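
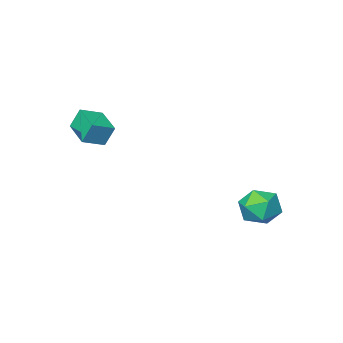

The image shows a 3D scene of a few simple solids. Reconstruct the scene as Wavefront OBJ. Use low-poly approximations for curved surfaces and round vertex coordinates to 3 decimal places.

v 2.629 -3.115 1.124
v 2.273 -2.836 2.138
v 2.861 -1.589 0.787
v 2.505 -1.31 1.8
v 3.695 -3.19 1.52
v 3.339 -2.911 2.533
v 3.927 -1.664 1.182
v 3.571 -1.385 2.196
v -2.627 3.922 -2.357
v -1.937 3.891 -1.565
v -2.103 2.389 -2.875
v -1.413 2.358 -2.083
v -2.443 2.298 -1.885
v -2.767 3.246 -1.564
v -1.273 3.034 -2.876
v -1.597 3.982 -2.555
v -1.099 3.342 -1.886
v -1.823 2.887 -1.273
v -2.217 3.393 -3.167
v -2.941 2.938 -2.554
f 2 4 1
f 5 2 1
f 1 4 3
f 3 5 1
f 2 8 4
f 6 2 5
f 6 8 2
f 4 8 3
f 7 5 3
f 3 8 7
f 7 6 5
f 8 6 7
f 9 20 14
f 9 14 10
f 9 10 16
f 9 16 19
f 9 19 20
f 10 14 18
f 14 20 13
f 20 19 11
f 19 16 15
f 16 10 17
f 12 18 13
f 12 13 11
f 12 11 15
f 12 15 17
f 12 17 18
f 13 18 14
f 11 13 20
f 15 11 19
f 17 15 16
f 18 17 10



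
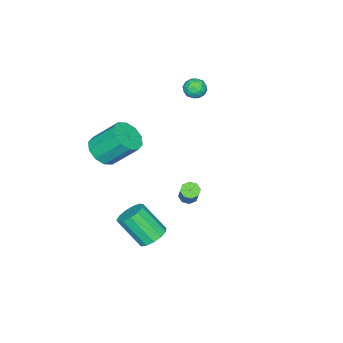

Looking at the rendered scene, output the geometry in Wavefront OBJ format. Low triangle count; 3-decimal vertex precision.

v 3.479 1.332 0.735
v 3.802 1.611 0.405
v 4.545 2.228 1.656
v 4.221 1.948 1.985
v 3.46 1.82 0.505
v 4.202 2.437 1.756
v 3.129 1.743 0.74
v 3.871 2.359 1.991
v 3.003 1.424 0.971
v 3.745 2.041 2.222
v 3.155 1.052 1.064
v 3.898 1.669 2.315
v 3.498 0.843 0.964
v 4.24 1.46 2.215
v 3.829 0.921 0.729
v 4.571 1.537 1.98
v 3.955 1.239 0.498
v 4.697 1.856 1.749
v 3.112 -1.221 -4.264
v 3.611 -1.778 -4.8
v 3.887 -3.116 -3.153
v 3.388 -2.559 -2.616
v 3.945 -1.444 -4.585
v 4.221 -2.782 -2.938
v 4.014 -1.04 -4.268
v 4.29 -2.378 -2.621
v 3.797 -0.693 -3.95
v 4.073 -2.031 -2.302
v 3.362 -0.514 -3.731
v 3.638 -1.852 -2.084
v 2.848 -0.559 -3.682
v 3.124 -1.897 -2.034
v 2.418 -0.814 -3.817
v 2.694 -2.153 -2.17
v 2.208 -1.199 -4.094
v 2.484 -2.537 -2.447
v 2.285 -1.59 -4.425
v 2.561 -2.929 -2.778
v 2.624 -1.865 -4.705
v 2.901 -3.203 -3.058
v 3.119 -1.934 -4.844
v 3.395 -3.273 -3.197
v -3.872 -2.66 3.834
v -3.404 -2.364 4.318
v -2.956 -2.976 3.142
v -2.488 -2.68 3.626
v -2.862 -3.289 3.801
v -3.428 -3.094 4.229
v -2.932 -2.246 3.231
v -3.498 -2.051 3.659
v -2.823 -2.108 3.946
v -2.78 -2.753 4.298
v -3.58 -2.587 3.162
v -3.537 -3.232 3.514
v -3.719 -2.484 4.137
v -2.641 -2.856 3.323
v -2.861 -3.214 3.426
v -2.586 -3.04 3.711
v -3.733 -2.913 4.084
v -3.458 -2.739 4.369
v -3.139 -3.283 4.065
v -2.902 -2.601 3.091
v -2.627 -2.427 3.376
v -3.774 -2.3 3.749
v -3.499 -2.126 4.034
v -3.221 -2.057 3.395
v -3.102 -2.16 4.203
v -2.563 -2.346 3.796
v -2.824 -2.09 3.564
v -3.157 -1.976 3.815
v -3.076 -2.539 4.41
v -2.538 -2.725 4.003
v -2.758 -3.083 4.106
v -3.091 -2.968 4.357
v -2.735 -2.388 4.191
v -3.822 -2.615 3.457
v -3.284 -2.801 3.05
v -3.269 -2.372 3.103
v -3.602 -2.257 3.354
v -3.797 -2.994 3.664
v -3.258 -3.18 3.257
v -3.203 -3.364 3.645
v -3.536 -3.25 3.896
v -3.625 -2.952 3.269
v 2.902 -4.682 1.394
v 3.67 -4.036 1.053
v 3.185 -2.652 2.584
v 2.418 -3.298 2.926
v 3.118 -3.879 0.737
v 2.633 -2.495 2.268
v 2.483 -4.029 0.672
v 1.999 -2.645 2.203
v 2.009 -4.429 0.883
v 1.525 -3.045 2.414
v 1.876 -4.925 1.289
v 1.391 -3.541 2.82
v 2.135 -5.328 1.736
v 1.65 -3.944 3.267
v 2.687 -5.485 2.052
v 2.202 -4.101 3.583
v 3.321 -5.335 2.117
v 2.837 -3.951 3.648
v 3.795 -4.935 1.906
v 3.311 -3.551 3.437
v 3.929 -4.439 1.5
v 3.444 -3.055 3.031
f 2 1 5
f 2 5 3
f 3 5 6
f 3 6 4
f 5 1 7
f 5 7 6
f 6 7 8
f 6 8 4
f 7 1 9
f 7 9 8
f 8 9 10
f 8 10 4
f 9 1 11
f 9 11 10
f 10 11 12
f 10 12 4
f 11 1 13
f 11 13 12
f 12 13 14
f 12 14 4
f 13 1 15
f 13 15 14
f 14 15 16
f 14 16 4
f 15 1 17
f 15 17 16
f 16 17 18
f 16 18 4
f 17 1 2
f 17 2 18
f 18 2 3
f 18 3 4
f 20 19 23
f 20 23 21
f 21 23 24
f 21 24 22
f 23 19 25
f 23 25 24
f 24 25 26
f 24 26 22
f 25 19 27
f 25 27 26
f 26 27 28
f 26 28 22
f 27 19 29
f 27 29 28
f 28 29 30
f 28 30 22
f 29 19 31
f 29 31 30
f 30 31 32
f 30 32 22
f 31 19 33
f 31 33 32
f 32 33 34
f 32 34 22
f 33 19 35
f 33 35 34
f 34 35 36
f 34 36 22
f 35 19 37
f 35 37 36
f 36 37 38
f 36 38 22
f 37 19 39
f 37 39 38
f 38 39 40
f 38 40 22
f 39 19 41
f 39 41 40
f 40 41 42
f 40 42 22
f 41 19 20
f 41 20 42
f 42 20 21
f 42 21 22
f 43 80 59
f 80 54 83
f 59 83 48
f 80 83 59
f 43 59 55
f 59 48 60
f 55 60 44
f 59 60 55
f 43 55 64
f 55 44 65
f 64 65 50
f 55 65 64
f 43 64 76
f 64 50 79
f 76 79 53
f 64 79 76
f 43 76 80
f 76 53 84
f 80 84 54
f 76 84 80
f 44 60 71
f 60 48 74
f 71 74 52
f 60 74 71
f 48 83 61
f 83 54 82
f 61 82 47
f 83 82 61
f 54 84 81
f 84 53 77
f 81 77 45
f 84 77 81
f 53 79 78
f 79 50 66
f 78 66 49
f 79 66 78
f 50 65 70
f 65 44 67
f 70 67 51
f 65 67 70
f 46 72 58
f 72 52 73
f 58 73 47
f 72 73 58
f 46 58 56
f 58 47 57
f 56 57 45
f 58 57 56
f 46 56 63
f 56 45 62
f 63 62 49
f 56 62 63
f 46 63 68
f 63 49 69
f 68 69 51
f 63 69 68
f 46 68 72
f 68 51 75
f 72 75 52
f 68 75 72
f 47 73 61
f 73 52 74
f 61 74 48
f 73 74 61
f 45 57 81
f 57 47 82
f 81 82 54
f 57 82 81
f 49 62 78
f 62 45 77
f 78 77 53
f 62 77 78
f 51 69 70
f 69 49 66
f 70 66 50
f 69 66 70
f 52 75 71
f 75 51 67
f 71 67 44
f 75 67 71
f 86 85 89
f 86 89 87
f 87 89 90
f 87 90 88
f 89 85 91
f 89 91 90
f 90 91 92
f 90 92 88
f 91 85 93
f 91 93 92
f 92 93 94
f 92 94 88
f 93 85 95
f 93 95 94
f 94 95 96
f 94 96 88
f 95 85 97
f 95 97 96
f 96 97 98
f 96 98 88
f 97 85 99
f 97 99 98
f 98 99 100
f 98 100 88
f 99 85 101
f 99 101 100
f 100 101 102
f 100 102 88
f 101 85 103
f 101 103 102
f 102 103 104
f 102 104 88
f 103 85 105
f 103 105 104
f 104 105 106
f 104 106 88
f 105 85 86
f 105 86 106
f 106 86 87
f 106 87 88



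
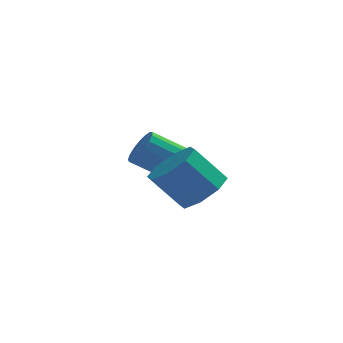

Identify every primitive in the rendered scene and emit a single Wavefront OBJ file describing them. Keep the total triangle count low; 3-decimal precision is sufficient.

v 1.304 2.113 -2.283
v 1.536 2.506 -1.878
v 0.267 2.379 -1.031
v 0.036 1.987 -1.437
v 1.393 2.676 -2.067
v 0.124 2.55 -1.22
v 1.229 2.718 -2.305
v -0.039 2.592 -1.459
v 1.083 2.621 -2.538
v -0.185 2.495 -1.692
v 0.988 2.408 -2.713
v -0.281 2.282 -1.867
v 0.965 2.127 -2.79
v -0.304 2.001 -1.943
v 1.019 1.843 -2.75
v -0.249 1.717 -1.904
v 1.139 1.621 -2.604
v -0.129 1.495 -1.757
v 1.297 1.512 -2.384
v 0.029 1.385 -1.537
v 1.456 1.54 -2.141
v 0.188 1.414 -1.294
v 1.581 1.7 -1.93
v 0.313 1.573 -1.084
v 1.642 1.954 -1.801
v 0.374 1.828 -0.954
v 1.626 2.245 -1.782
v 0.357 2.119 -0.935
v 1.904 -0.876 -1.864
v 2.319 -1.469 -1.522
v 1.49 -1.477 -0.534
v 1.076 -0.884 -0.876
v 2.517 -0.915 -1.351
v 1.688 -0.923 -0.363
v 2.356 -0.339 -1.481
v 1.528 -0.347 -0.492
v 1.931 -0.077 -1.835
v 1.102 -0.085 -0.847
v 1.49 -0.283 -2.206
v 0.661 -0.291 -1.218
v 1.292 -0.837 -2.377
v 0.463 -0.845 -1.389
v 1.452 -1.413 -2.248
v 0.624 -1.421 -1.259
v 1.878 -1.675 -1.893
v 1.049 -1.683 -0.905
f 2 1 5
f 2 5 3
f 3 5 6
f 3 6 4
f 5 1 7
f 5 7 6
f 6 7 8
f 6 8 4
f 7 1 9
f 7 9 8
f 8 9 10
f 8 10 4
f 9 1 11
f 9 11 10
f 10 11 12
f 10 12 4
f 11 1 13
f 11 13 12
f 12 13 14
f 12 14 4
f 13 1 15
f 13 15 14
f 14 15 16
f 14 16 4
f 15 1 17
f 15 17 16
f 16 17 18
f 16 18 4
f 17 1 19
f 17 19 18
f 18 19 20
f 18 20 4
f 19 1 21
f 19 21 20
f 20 21 22
f 20 22 4
f 21 1 23
f 21 23 22
f 22 23 24
f 22 24 4
f 23 1 25
f 23 25 24
f 24 25 26
f 24 26 4
f 25 1 27
f 25 27 26
f 26 27 28
f 26 28 4
f 27 1 2
f 27 2 28
f 28 2 3
f 28 3 4
f 30 29 33
f 30 33 31
f 31 33 34
f 31 34 32
f 33 29 35
f 33 35 34
f 34 35 36
f 34 36 32
f 35 29 37
f 35 37 36
f 36 37 38
f 36 38 32
f 37 29 39
f 37 39 38
f 38 39 40
f 38 40 32
f 39 29 41
f 39 41 40
f 40 41 42
f 40 42 32
f 41 29 43
f 41 43 42
f 42 43 44
f 42 44 32
f 43 29 45
f 43 45 44
f 44 45 46
f 44 46 32
f 45 29 30
f 45 30 46
f 46 30 31
f 46 31 32



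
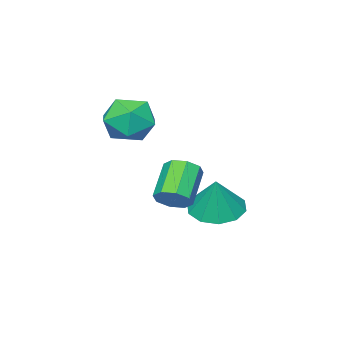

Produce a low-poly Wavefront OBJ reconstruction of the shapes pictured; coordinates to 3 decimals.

v -2 -2.679 0.619
v -1.052 -2.452 0.457
v -2.008 -3.588 -0.697
v -1.06 -3.361 -0.859
v -1.307 -3.933 -0.092
v -1.302 -3.371 0.721
v -1.758 -2.669 -0.961
v -1.753 -2.107 -0.148
v -0.902 -2.446 -0.52
v -0.623 -3.227 0.017
v -2.437 -2.813 -0.257
v -2.158 -3.594 0.28
v -3.654 -1.265 -4.015
v -2.764 -1.13 -4.348
v -3.206 -0.895 -2.665
v -3.056 -0.616 -4.392
v -3.577 -0.35 -4.292
v -4.127 -0.433 -4.086
v -4.497 -0.835 -3.854
v -4.544 -1.401 -3.682
v -4.252 -1.915 -3.638
v -3.731 -2.181 -3.738
v -3.181 -2.098 -3.943
v -2.811 -1.696 -4.176
v 0.18 0.525 -2.067
v 0.562 0.078 -1.902
v -0.398 -0.411 -1.007
v -0.78 0.035 -1.173
v 0.61 0.462 -1.64
v -0.349 -0.027 -0.745
v 0.407 0.882 -1.628
v -0.553 0.393 -0.734
v 0.071 1.093 -1.874
v -0.889 0.604 -0.979
v -0.202 0.971 -2.233
v -1.162 0.482 -1.338
v -0.251 0.587 -2.495
v -1.21 0.098 -1.6
v -0.047 0.167 -2.506
v -1.007 -0.322 -1.612
v 0.289 -0.044 -2.261
v -0.671 -0.533 -1.366
f 1 12 6
f 1 6 2
f 1 2 8
f 1 8 11
f 1 11 12
f 2 6 10
f 6 12 5
f 12 11 3
f 11 8 7
f 8 2 9
f 4 10 5
f 4 5 3
f 4 3 7
f 4 7 9
f 4 9 10
f 5 10 6
f 3 5 12
f 7 3 11
f 9 7 8
f 10 9 2
f 14 13 16
f 14 16 15
f 16 13 17
f 16 17 15
f 17 13 18
f 17 18 15
f 18 13 19
f 18 19 15
f 19 13 20
f 19 20 15
f 20 13 21
f 20 21 15
f 21 13 22
f 21 22 15
f 22 13 23
f 22 23 15
f 23 13 24
f 23 24 15
f 24 13 14
f 24 14 15
f 26 25 29
f 26 29 27
f 27 29 30
f 27 30 28
f 29 25 31
f 29 31 30
f 30 31 32
f 30 32 28
f 31 25 33
f 31 33 32
f 32 33 34
f 32 34 28
f 33 25 35
f 33 35 34
f 34 35 36
f 34 36 28
f 35 25 37
f 35 37 36
f 36 37 38
f 36 38 28
f 37 25 39
f 37 39 38
f 38 39 40
f 38 40 28
f 39 25 41
f 39 41 40
f 40 41 42
f 40 42 28
f 41 25 26
f 41 26 42
f 42 26 27
f 42 27 28



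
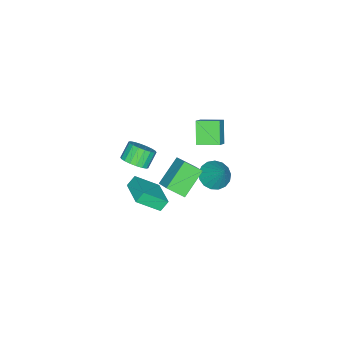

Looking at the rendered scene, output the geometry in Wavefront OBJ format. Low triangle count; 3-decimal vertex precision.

v 1.154 -0.557 -2.405
v 1.988 -1.699 -1.291
v 0.696 -0.293 -1.791
v 1.529 -1.436 -0.678
v 2.471 0.796 -2.002
v 3.304 -0.347 -0.889
v 2.012 1.059 -1.389
v 2.846 -0.083 -0.275
v -3.55 1.126 -4.194
v -2.965 1.701 -4.8
v -2.85 2.174 -2.526
v -3.387 1.946 -4.778
v -3.846 2.004 -4.621
v -4.237 1.86 -4.367
v -4.471 1.548 -4.073
v -4.493 1.14 -3.806
v -4.3 0.728 -3.629
v -3.935 0.408 -3.581
v -3.482 0.252 -3.673
v -3.044 0.296 -3.885
v -2.722 0.531 -4.167
v -2.59 0.902 -4.456
v -2.678 1.324 -4.684
v 0.964 -1.79 -0.087
v 1.532 -1.322 0.396
v 0.724 -1.223 1.25
v 0.156 -1.69 0.767
v 1.347 -1.047 0.188
v 0.539 -0.948 1.043
v 1.085 -0.918 -0.073
v 0.278 -0.819 0.781
v 0.8 -0.962 -0.338
v -0.008 -0.863 0.517
v 0.547 -1.17 -0.553
v -0.261 -1.071 0.302
v 0.377 -1.501 -0.676
v -0.431 -1.401 0.179
v 0.323 -1.888 -0.682
v -0.485 -1.789 0.173
v 0.396 -2.257 -0.57
v -0.412 -2.158 0.284
v 0.581 -2.532 -0.363
v -0.227 -2.433 0.492
v 0.842 -2.661 -0.101
v 0.035 -2.562 0.753
v 1.128 -2.617 0.163
v 0.32 -2.518 1.018
v 1.381 -2.409 0.378
v 0.573 -2.31 1.233
v 1.551 -2.079 0.501
v 0.743 -1.979 1.356
v 1.605 -1.691 0.507
v 0.797 -1.592 1.362
v -2.645 0.612 -0.333
v -3.615 0.06 0.855
v -3.111 1.933 -0.099
v -4.081 1.381 1.089
v -1.779 0.779 0.451
v -2.749 0.227 1.639
v -2.245 2.1 0.685
v -3.215 1.548 1.873
v 3.829 2.627 2.248
v 4.214 1.697 2.99
v 2.295 2.9 3.388
v 2.681 1.97 4.129
v 4.519 3.49 2.971
v 4.905 2.56 3.712
v 2.986 3.763 4.11
v 3.371 2.833 4.852
f 2 4 1
f 5 2 1
f 1 4 3
f 3 5 1
f 2 8 4
f 6 2 5
f 6 8 2
f 4 8 3
f 7 5 3
f 3 8 7
f 7 6 5
f 8 6 7
f 10 9 12
f 10 12 11
f 12 9 13
f 12 13 11
f 13 9 14
f 13 14 11
f 14 9 15
f 14 15 11
f 15 9 16
f 15 16 11
f 16 9 17
f 16 17 11
f 17 9 18
f 17 18 11
f 18 9 19
f 18 19 11
f 19 9 20
f 19 20 11
f 20 9 21
f 20 21 11
f 21 9 22
f 21 22 11
f 22 9 23
f 22 23 11
f 23 9 10
f 23 10 11
f 25 24 28
f 25 28 26
f 26 28 29
f 26 29 27
f 28 24 30
f 28 30 29
f 29 30 31
f 29 31 27
f 30 24 32
f 30 32 31
f 31 32 33
f 31 33 27
f 32 24 34
f 32 34 33
f 33 34 35
f 33 35 27
f 34 24 36
f 34 36 35
f 35 36 37
f 35 37 27
f 36 24 38
f 36 38 37
f 37 38 39
f 37 39 27
f 38 24 40
f 38 40 39
f 39 40 41
f 39 41 27
f 40 24 42
f 40 42 41
f 41 42 43
f 41 43 27
f 42 24 44
f 42 44 43
f 43 44 45
f 43 45 27
f 44 24 46
f 44 46 45
f 45 46 47
f 45 47 27
f 46 24 48
f 46 48 47
f 47 48 49
f 47 49 27
f 48 24 50
f 48 50 49
f 49 50 51
f 49 51 27
f 50 24 52
f 50 52 51
f 51 52 53
f 51 53 27
f 52 24 25
f 52 25 53
f 53 25 26
f 53 26 27
f 55 57 54
f 58 55 54
f 54 57 56
f 56 58 54
f 55 61 57
f 59 55 58
f 59 61 55
f 57 61 56
f 60 58 56
f 56 61 60
f 60 59 58
f 61 59 60
f 63 65 62
f 66 63 62
f 62 65 64
f 64 66 62
f 63 69 65
f 67 63 66
f 67 69 63
f 65 69 64
f 68 66 64
f 64 69 68
f 68 67 66
f 69 67 68



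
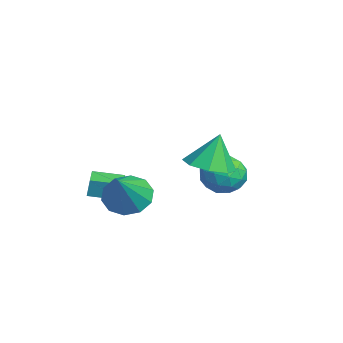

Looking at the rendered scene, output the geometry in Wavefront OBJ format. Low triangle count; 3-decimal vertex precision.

v -3.699 4.842 -1.666
v -2.66 4.854 -1.359
v -3.58 3.126 -2.001
v -2.541 3.138 -1.694
v -3.324 3.282 -0.96
v -3.398 4.342 -0.753
v -2.842 3.638 -2.607
v -2.916 4.698 -2.4
v -2.131 4.11 -1.941
v -2.429 3.89 -0.923
v -3.811 4.09 -2.437
v -4.109 3.87 -1.419
v -3.19 4.998 -1.483
v -3.05 2.982 -1.877
v -3.51 3.066 -1.446
v -2.899 3.073 -1.265
v -3.624 4.698 -1.127
v -3.013 4.705 -0.946
v -3.403 3.781 -0.712
v -3.227 3.275 -2.414
v -2.616 3.282 -2.233
v -3.341 4.907 -2.095
v -2.73 4.914 -1.914
v -2.837 4.199 -2.648
v -2.268 4.568 -1.645
v -2.198 3.56 -1.842
v -2.375 3.853 -2.378
v -2.419 4.477 -2.256
v -2.444 4.439 -1.046
v -2.373 3.431 -1.244
v -2.833 3.515 -0.812
v -2.877 4.138 -0.69
v -2.132 4.002 -1.388
v -3.867 4.549 -2.116
v -3.796 3.541 -2.314
v -3.363 3.842 -2.67
v -3.407 4.465 -2.548
v -4.042 4.42 -1.518
v -3.972 3.412 -1.715
v -3.821 3.503 -1.104
v -3.865 4.127 -0.982
v -4.108 3.978 -1.972
v 0.702 2.555 0.713
v 1.248 1.656 1.035
v 0.538 3.025 2.307
v 1.759 2.31 0.895
v 1.651 3.108 0.648
v 0.987 3.581 0.439
v 0.156 3.454 0.391
v -0.355 2.799 0.532
v -0.246 2.002 0.778
v 0.418 1.528 0.987
v -1.164 -0.404 -1.574
v -0.553 0.475 -1.782
v 0.244 -1.016 -0.026
v -1.002 0.641 -1.308
v -1.513 0.408 -0.936
v -1.89 -0.135 -0.807
v -1.99 -0.78 -0.972
v -1.775 -1.282 -1.366
v -1.326 -1.448 -1.84
v -0.815 -1.216 -2.212
v -0.437 -0.673 -2.341
v -0.337 -0.027 -2.177
v -4.262 -1.526 -2.41
v -4.205 -1.392 -1.502
v -3.956 -0.177 -2.627
v -3.899 -0.044 -1.719
v -3.181 -1.776 -2.441
v -3.124 -1.643 -1.533
v -2.875 -0.428 -2.658
v -2.818 -0.294 -1.75
f 1 38 17
f 38 12 41
f 17 41 6
f 38 41 17
f 1 17 13
f 17 6 18
f 13 18 2
f 17 18 13
f 1 13 22
f 13 2 23
f 22 23 8
f 13 23 22
f 1 22 34
f 22 8 37
f 34 37 11
f 22 37 34
f 1 34 38
f 34 11 42
f 38 42 12
f 34 42 38
f 2 18 29
f 18 6 32
f 29 32 10
f 18 32 29
f 6 41 19
f 41 12 40
f 19 40 5
f 41 40 19
f 12 42 39
f 42 11 35
f 39 35 3
f 42 35 39
f 11 37 36
f 37 8 24
f 36 24 7
f 37 24 36
f 8 23 28
f 23 2 25
f 28 25 9
f 23 25 28
f 4 30 16
f 30 10 31
f 16 31 5
f 30 31 16
f 4 16 14
f 16 5 15
f 14 15 3
f 16 15 14
f 4 14 21
f 14 3 20
f 21 20 7
f 14 20 21
f 4 21 26
f 21 7 27
f 26 27 9
f 21 27 26
f 4 26 30
f 26 9 33
f 30 33 10
f 26 33 30
f 5 31 19
f 31 10 32
f 19 32 6
f 31 32 19
f 3 15 39
f 15 5 40
f 39 40 12
f 15 40 39
f 7 20 36
f 20 3 35
f 36 35 11
f 20 35 36
f 9 27 28
f 27 7 24
f 28 24 8
f 27 24 28
f 10 33 29
f 33 9 25
f 29 25 2
f 33 25 29
f 44 43 46
f 44 46 45
f 46 43 47
f 46 47 45
f 47 43 48
f 47 48 45
f 48 43 49
f 48 49 45
f 49 43 50
f 49 50 45
f 50 43 51
f 50 51 45
f 51 43 52
f 51 52 45
f 52 43 44
f 52 44 45
f 54 53 56
f 54 56 55
f 56 53 57
f 56 57 55
f 57 53 58
f 57 58 55
f 58 53 59
f 58 59 55
f 59 53 60
f 59 60 55
f 60 53 61
f 60 61 55
f 61 53 62
f 61 62 55
f 62 53 63
f 62 63 55
f 63 53 64
f 63 64 55
f 64 53 54
f 64 54 55
f 66 68 65
f 69 66 65
f 65 68 67
f 67 69 65
f 66 72 68
f 70 66 69
f 70 72 66
f 68 72 67
f 71 69 67
f 67 72 71
f 71 70 69
f 72 70 71



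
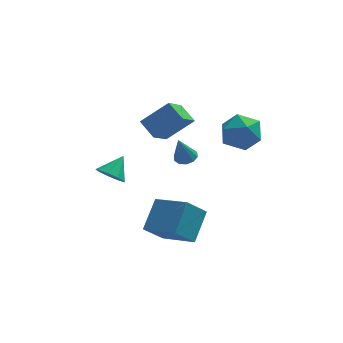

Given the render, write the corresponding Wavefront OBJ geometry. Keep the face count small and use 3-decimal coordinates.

v -1.488 -3.568 -2.259
v -0.053 -4.98 -1.478
v -0.771 -2.205 -1.113
v 0.665 -3.617 -0.331
v -0.485 -3.163 -3.369
v 0.951 -4.575 -2.587
v 0.233 -1.8 -2.222
v 1.668 -3.212 -1.441
v -0.065 -0.312 1.948
v -0.803 -1.725 3.171
v -0.666 0.522 2.548
v -1.404 -0.892 3.772
v 1.364 -0.088 3.068
v 0.626 -1.502 4.292
v 0.763 0.745 3.669
v 0.025 -0.668 4.892
v 1.044 1.223 -0.603
v 1.639 1.365 -0.416
v 0.636 0.917 0.923
v 1.425 1.698 -0.406
v 1.066 1.849 -0.472
v 0.698 1.761 -0.588
v 0.463 1.467 -0.71
v 0.45 1.081 -0.791
v 0.664 0.748 -0.801
v 1.023 0.597 -0.735
v 1.391 0.685 -0.618
v 1.626 0.979 -0.497
v 3.669 -1.314 3.925
v 4.299 -2.014 3.218
v 2.501 -2.766 4.322
v 3.131 -3.466 3.615
v 3.592 -3.084 4.628
v 4.315 -2.186 4.383
v 2.485 -2.594 3.157
v 3.208 -1.696 2.912
v 3.568 -2.805 2.743
v 4.252 -3.108 3.653
v 2.548 -1.672 3.887
v 3.232 -1.975 4.797
v -2.999 -3.072 1.482
v -2.329 -3.156 1.016
v -2.321 -2.308 2.318
v -2.625 -2.71 0.848
v -3.095 -2.433 0.977
v -3.521 -2.455 1.342
v -3.702 -2.766 1.772
v -3.554 -3.22 2.067
v -3.147 -3.604 2.088
v -2.67 -3.74 1.825
v -2.347 -3.563 1.402
f 2 4 1
f 5 2 1
f 1 4 3
f 3 5 1
f 2 8 4
f 6 2 5
f 6 8 2
f 4 8 3
f 7 5 3
f 3 8 7
f 7 6 5
f 8 6 7
f 10 12 9
f 13 10 9
f 9 12 11
f 11 13 9
f 10 16 12
f 14 10 13
f 14 16 10
f 12 16 11
f 15 13 11
f 11 16 15
f 15 14 13
f 16 14 15
f 18 17 20
f 18 20 19
f 20 17 21
f 20 21 19
f 21 17 22
f 21 22 19
f 22 17 23
f 22 23 19
f 23 17 24
f 23 24 19
f 24 17 25
f 24 25 19
f 25 17 26
f 25 26 19
f 26 17 27
f 26 27 19
f 27 17 28
f 27 28 19
f 28 17 18
f 28 18 19
f 29 40 34
f 29 34 30
f 29 30 36
f 29 36 39
f 29 39 40
f 30 34 38
f 34 40 33
f 40 39 31
f 39 36 35
f 36 30 37
f 32 38 33
f 32 33 31
f 32 31 35
f 32 35 37
f 32 37 38
f 33 38 34
f 31 33 40
f 35 31 39
f 37 35 36
f 38 37 30
f 42 41 44
f 42 44 43
f 44 41 45
f 44 45 43
f 45 41 46
f 45 46 43
f 46 41 47
f 46 47 43
f 47 41 48
f 47 48 43
f 48 41 49
f 48 49 43
f 49 41 50
f 49 50 43
f 50 41 51
f 50 51 43
f 51 41 42
f 51 42 43



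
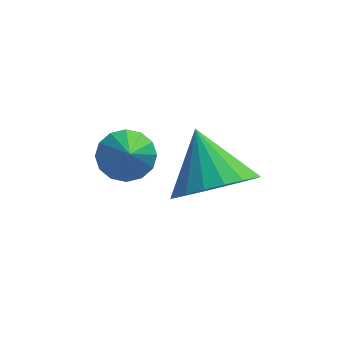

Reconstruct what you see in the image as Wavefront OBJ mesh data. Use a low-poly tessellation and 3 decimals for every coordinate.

v 1.174 2.447 -1.876
v 1.986 2.309 -1.382
v 0.746 3.473 -0.884
v 2.093 2.619 -1.656
v 2.018 2.894 -1.974
v 1.776 3.081 -2.272
v 1.414 3.142 -2.492
v 1.006 3.066 -2.59
v 0.63 2.867 -2.546
v 0.362 2.584 -2.369
v 0.256 2.275 -2.095
v 0.331 1.999 -1.777
v 0.573 1.812 -1.479
v 0.934 1.751 -1.259
v 1.343 1.828 -1.162
v 1.718 2.027 -1.205
v -0.724 4.063 -2.376
v -0.145 3.882 -2.636
v -0.596 3.137 -1.444
v -0.068 4.123 -2.406
v -0.166 4.348 -2.169
v -0.414 4.497 -1.987
v -0.745 4.529 -1.91
v -1.071 4.437 -1.957
v -1.303 4.244 -2.117
v -1.381 4.003 -2.346
v -1.282 3.777 -2.583
v -1.034 3.629 -2.765
v -0.703 3.596 -2.842
v -0.377 3.689 -2.795
f 2 1 4
f 2 4 3
f 4 1 5
f 4 5 3
f 5 1 6
f 5 6 3
f 6 1 7
f 6 7 3
f 7 1 8
f 7 8 3
f 8 1 9
f 8 9 3
f 9 1 10
f 9 10 3
f 10 1 11
f 10 11 3
f 11 1 12
f 11 12 3
f 12 1 13
f 12 13 3
f 13 1 14
f 13 14 3
f 14 1 15
f 14 15 3
f 15 1 16
f 15 16 3
f 16 1 2
f 16 2 3
f 18 17 20
f 18 20 19
f 20 17 21
f 20 21 19
f 21 17 22
f 21 22 19
f 22 17 23
f 22 23 19
f 23 17 24
f 23 24 19
f 24 17 25
f 24 25 19
f 25 17 26
f 25 26 19
f 26 17 27
f 26 27 19
f 27 17 28
f 27 28 19
f 28 17 29
f 28 29 19
f 29 17 30
f 29 30 19
f 30 17 18
f 30 18 19



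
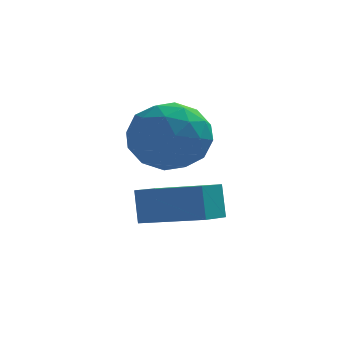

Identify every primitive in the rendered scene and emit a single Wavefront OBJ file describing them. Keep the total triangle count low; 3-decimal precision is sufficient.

v 0.723 -2.9 -2.67
v 0.62 -2.543 -1.655
v 1.23 -1.922 -2.962
v 1.127 -1.565 -1.948
v 2.433 -3.655 -2.232
v 2.33 -3.298 -1.218
v 2.94 -2.677 -2.525
v 2.837 -2.32 -1.51
v 1.009 -1.753 -0.529
v 1.73 -1.347 0.309
v 1.29 -3.533 0.091
v 2.011 -3.127 0.929
v 0.857 -2.9 0.985
v 0.683 -1.8 0.602
v 2.337 -3.08 -0.202
v 2.163 -1.98 -0.585
v 2.551 -2.168 0.511
v 1.636 -2.057 1.245
v 1.384 -2.823 -0.845
v 0.469 -2.712 -0.111
v 1.345 -1.394 -0.164
v 1.675 -3.486 0.564
v 0.997 -3.353 0.597
v 1.42 -3.115 1.09
v 0.73 -1.66 0.008
v 1.154 -1.422 0.501
v 0.64 -2.334 0.897
v 1.866 -3.458 -0.101
v 2.29 -3.22 0.392
v 1.6 -1.765 -0.69
v 2.023 -1.527 -0.197
v 2.38 -2.546 -0.497
v 2.251 -1.638 0.447
v 2.416 -2.684 0.811
v 2.608 -2.656 0.147
v 2.506 -2.009 -0.078
v 1.714 -1.572 0.878
v 1.878 -2.619 1.242
v 1.2 -2.485 1.275
v 1.098 -1.839 1.05
v 2.196 -2.055 0.997
v 1.142 -2.261 -0.842
v 1.306 -3.308 -0.478
v 1.922 -3.041 -0.65
v 1.82 -2.395 -0.875
v 0.604 -2.196 -0.411
v 0.769 -3.242 -0.047
v 0.514 -2.871 0.478
v 0.412 -2.224 0.253
v 0.824 -2.825 -0.597
f 2 4 1
f 5 2 1
f 1 4 3
f 3 5 1
f 2 8 4
f 6 2 5
f 6 8 2
f 4 8 3
f 7 5 3
f 3 8 7
f 7 6 5
f 8 6 7
f 9 46 25
f 46 20 49
f 25 49 14
f 46 49 25
f 9 25 21
f 25 14 26
f 21 26 10
f 25 26 21
f 9 21 30
f 21 10 31
f 30 31 16
f 21 31 30
f 9 30 42
f 30 16 45
f 42 45 19
f 30 45 42
f 9 42 46
f 42 19 50
f 46 50 20
f 42 50 46
f 10 26 37
f 26 14 40
f 37 40 18
f 26 40 37
f 14 49 27
f 49 20 48
f 27 48 13
f 49 48 27
f 20 50 47
f 50 19 43
f 47 43 11
f 50 43 47
f 19 45 44
f 45 16 32
f 44 32 15
f 45 32 44
f 16 31 36
f 31 10 33
f 36 33 17
f 31 33 36
f 12 38 24
f 38 18 39
f 24 39 13
f 38 39 24
f 12 24 22
f 24 13 23
f 22 23 11
f 24 23 22
f 12 22 29
f 22 11 28
f 29 28 15
f 22 28 29
f 12 29 34
f 29 15 35
f 34 35 17
f 29 35 34
f 12 34 38
f 34 17 41
f 38 41 18
f 34 41 38
f 13 39 27
f 39 18 40
f 27 40 14
f 39 40 27
f 11 23 47
f 23 13 48
f 47 48 20
f 23 48 47
f 15 28 44
f 28 11 43
f 44 43 19
f 28 43 44
f 17 35 36
f 35 15 32
f 36 32 16
f 35 32 36
f 18 41 37
f 41 17 33
f 37 33 10
f 41 33 37



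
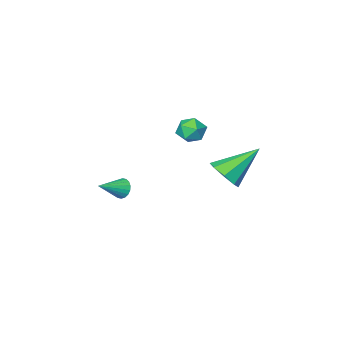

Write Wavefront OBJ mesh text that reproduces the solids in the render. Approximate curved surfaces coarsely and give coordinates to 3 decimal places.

v -1.101 2.564 0.181
v -0.592 2.601 0.784
v -2.519 2.876 1.359
v -0.686 3.14 0.527
v -1.024 3.342 0.067
v -1.406 3.087 -0.326
v -1.61 2.526 -0.422
v -1.516 1.987 -0.165
v -1.178 1.786 0.294
v -0.796 2.04 0.687
v 0.263 -2.715 -2.714
v 0.478 -2.921 -3.141
v 1.417 -2.645 -2.166
v 0.484 -2.693 -3.184
v 0.447 -2.471 -3.134
v 0.373 -2.296 -3.001
v 0.278 -2.205 -2.811
v 0.179 -2.214 -2.602
v 0.097 -2.323 -2.415
v 0.048 -2.51 -2.287
v 0.041 -2.737 -2.244
v 0.078 -2.96 -2.294
v 0.152 -3.134 -2.427
v 0.248 -3.226 -2.617
v 0.346 -3.216 -2.826
v 0.428 -3.107 -3.013
v -1.433 0.526 1.383
v -1.054 1.076 1.459
v -0.826 0.004 2.121
v -0.447 0.554 2.197
v -1.084 0.553 2.413
v -1.459 0.875 1.957
v -0.421 0.205 1.623
v -0.796 0.527 1.167
v -0.428 0.878 1.608
v -0.838 1.093 2.096
v -1.042 -0.013 1.484
v -1.452 0.202 1.972
f 2 1 4
f 2 4 3
f 4 1 5
f 4 5 3
f 5 1 6
f 5 6 3
f 6 1 7
f 6 7 3
f 7 1 8
f 7 8 3
f 8 1 9
f 8 9 3
f 9 1 10
f 9 10 3
f 10 1 2
f 10 2 3
f 12 11 14
f 12 14 13
f 14 11 15
f 14 15 13
f 15 11 16
f 15 16 13
f 16 11 17
f 16 17 13
f 17 11 18
f 17 18 13
f 18 11 19
f 18 19 13
f 19 11 20
f 19 20 13
f 20 11 21
f 20 21 13
f 21 11 22
f 21 22 13
f 22 11 23
f 22 23 13
f 23 11 24
f 23 24 13
f 24 11 25
f 24 25 13
f 25 11 26
f 25 26 13
f 26 11 12
f 26 12 13
f 27 38 32
f 27 32 28
f 27 28 34
f 27 34 37
f 27 37 38
f 28 32 36
f 32 38 31
f 38 37 29
f 37 34 33
f 34 28 35
f 30 36 31
f 30 31 29
f 30 29 33
f 30 33 35
f 30 35 36
f 31 36 32
f 29 31 38
f 33 29 37
f 35 33 34
f 36 35 28



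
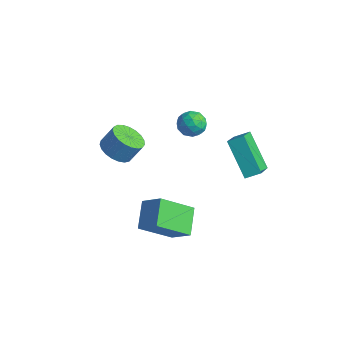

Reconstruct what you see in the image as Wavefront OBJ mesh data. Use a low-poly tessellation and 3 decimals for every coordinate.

v -1.612 -2.898 -0.881
v -0.998 -2.464 -1.338
v -0.674 -1.929 -0.397
v -1.288 -2.362 0.061
v -1.286 -2.24 -1.367
v -0.963 -1.705 -0.426
v -1.63 -2.13 -1.311
v -1.307 -1.595 -0.37
v -1.972 -2.153 -1.181
v -1.648 -1.617 -0.24
v -2.251 -2.305 -0.999
v -1.927 -1.769 -0.058
v -2.419 -2.559 -0.796
v -2.096 -2.023 0.145
v -2.448 -2.871 -0.608
v -2.125 -2.336 0.333
v -2.332 -3.188 -0.468
v -2.009 -2.653 0.474
v -2.092 -3.455 -0.398
v -1.769 -2.92 0.543
v -1.768 -3.626 -0.412
v -1.445 -3.09 0.529
v -1.418 -3.671 -0.507
v -1.095 -3.135 0.434
v -1.101 -3.582 -0.667
v -0.778 -3.046 0.274
v -0.872 -3.375 -0.863
v -0.549 -2.839 0.078
v -0.771 -3.085 -1.063
v -0.448 -2.549 -0.122
v -0.816 -2.763 -1.231
v -0.492 -2.227 -0.29
v 3.947 0.45 -0.731
v 2.478 0.729 0.744
v 4.395 1.036 -0.396
v 2.926 1.315 1.079
v 4.754 -0.755 0.301
v 3.285 -0.476 1.776
v 5.202 -0.169 0.636
v 3.733 0.11 2.111
v -0.865 1.271 -0.051
v -0.376 1.468 -0.609
v -0.484 0.092 -0.131
v 0.005 0.289 -0.689
v 0.127 0.529 0.029
v -0.109 1.257 0.079
v -0.751 0.303 -0.819
v -0.987 1.031 -0.769
v -0.306 0.869 -1.084
v 0.237 1.009 -0.559
v -1.097 0.551 -0.181
v -0.554 0.691 0.344
v -0.654 1.473 -0.322
v -0.206 0.087 -0.418
v -0.134 0.228 0.005
v 0.153 0.343 -0.323
v -0.497 1.349 0.082
v -0.21 1.465 -0.246
v 0.086 0.913 0.129
v -0.65 0.095 -0.494
v -0.363 0.211 -0.822
v -1.013 1.217 -0.417
v -0.726 1.332 -0.745
v -0.946 0.647 -0.869
v -0.325 1.237 -0.93
v -0.101 0.544 -0.977
v -0.546 0.552 -1.054
v -0.684 0.98 -1.024
v -0.006 1.319 -0.621
v 0.218 0.626 -0.669
v 0.289 0.767 -0.246
v 0.151 1.195 -0.217
v 0.035 0.967 -0.901
v -1.078 0.934 -0.071
v -0.854 0.241 -0.119
v -1.011 0.365 -0.523
v -1.149 0.793 -0.494
v -0.759 1.016 0.237
v -0.535 0.323 0.19
v -0.176 0.58 0.284
v -0.314 1.008 0.314
v -0.895 0.593 0.161
v 3.145 -3.673 -3.4
v 2.507 -5.133 -2.158
v 2.314 -2.69 -2.67
v 1.676 -4.15 -1.428
v 4.124 -3.43 -2.612
v 3.486 -4.89 -1.37
v 3.293 -2.447 -1.882
v 2.655 -3.907 -0.64
f 2 1 5
f 2 5 3
f 3 5 6
f 3 6 4
f 5 1 7
f 5 7 6
f 6 7 8
f 6 8 4
f 7 1 9
f 7 9 8
f 8 9 10
f 8 10 4
f 9 1 11
f 9 11 10
f 10 11 12
f 10 12 4
f 11 1 13
f 11 13 12
f 12 13 14
f 12 14 4
f 13 1 15
f 13 15 14
f 14 15 16
f 14 16 4
f 15 1 17
f 15 17 16
f 16 17 18
f 16 18 4
f 17 1 19
f 17 19 18
f 18 19 20
f 18 20 4
f 19 1 21
f 19 21 20
f 20 21 22
f 20 22 4
f 21 1 23
f 21 23 22
f 22 23 24
f 22 24 4
f 23 1 25
f 23 25 24
f 24 25 26
f 24 26 4
f 25 1 27
f 25 27 26
f 26 27 28
f 26 28 4
f 27 1 29
f 27 29 28
f 28 29 30
f 28 30 4
f 29 1 31
f 29 31 30
f 30 31 32
f 30 32 4
f 31 1 2
f 31 2 32
f 32 2 3
f 32 3 4
f 34 36 33
f 37 34 33
f 33 36 35
f 35 37 33
f 34 40 36
f 38 34 37
f 38 40 34
f 36 40 35
f 39 37 35
f 35 40 39
f 39 38 37
f 40 38 39
f 41 78 57
f 78 52 81
f 57 81 46
f 78 81 57
f 41 57 53
f 57 46 58
f 53 58 42
f 57 58 53
f 41 53 62
f 53 42 63
f 62 63 48
f 53 63 62
f 41 62 74
f 62 48 77
f 74 77 51
f 62 77 74
f 41 74 78
f 74 51 82
f 78 82 52
f 74 82 78
f 42 58 69
f 58 46 72
f 69 72 50
f 58 72 69
f 46 81 59
f 81 52 80
f 59 80 45
f 81 80 59
f 52 82 79
f 82 51 75
f 79 75 43
f 82 75 79
f 51 77 76
f 77 48 64
f 76 64 47
f 77 64 76
f 48 63 68
f 63 42 65
f 68 65 49
f 63 65 68
f 44 70 56
f 70 50 71
f 56 71 45
f 70 71 56
f 44 56 54
f 56 45 55
f 54 55 43
f 56 55 54
f 44 54 61
f 54 43 60
f 61 60 47
f 54 60 61
f 44 61 66
f 61 47 67
f 66 67 49
f 61 67 66
f 44 66 70
f 66 49 73
f 70 73 50
f 66 73 70
f 45 71 59
f 71 50 72
f 59 72 46
f 71 72 59
f 43 55 79
f 55 45 80
f 79 80 52
f 55 80 79
f 47 60 76
f 60 43 75
f 76 75 51
f 60 75 76
f 49 67 68
f 67 47 64
f 68 64 48
f 67 64 68
f 50 73 69
f 73 49 65
f 69 65 42
f 73 65 69
f 84 86 83
f 87 84 83
f 83 86 85
f 85 87 83
f 84 90 86
f 88 84 87
f 88 90 84
f 86 90 85
f 89 87 85
f 85 90 89
f 89 88 87
f 90 88 89



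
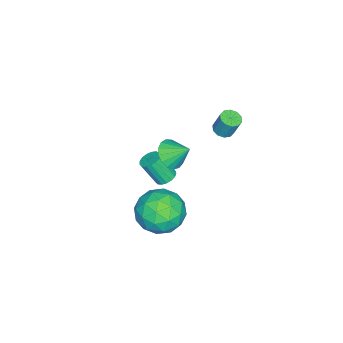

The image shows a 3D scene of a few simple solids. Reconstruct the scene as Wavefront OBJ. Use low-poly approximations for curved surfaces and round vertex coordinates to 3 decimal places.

v -2.232 -2.436 -1.629
v -1.565 -2.779 -1.231
v -2.208 -1.484 -0.851
v -1.397 -2.547 -1.52
v -1.42 -2.29 -1.834
v -1.63 -2.066 -2.101
v -1.978 -1.927 -2.26
v -2.384 -1.904 -2.275
v -2.755 -2.003 -2.142
v -3.007 -2.202 -1.891
v -3.081 -2.454 -1.58
v -2.961 -2.702 -1.281
v -2.674 -2.889 -1.061
v -2.286 -2.972 -0.972
v -1.886 -2.933 -1.033
v -1.179 0.552 2.344
v -0.726 0.774 2.216
v -0.628 1.169 3.249
v -1.081 0.948 3.376
v -0.96 0.986 2.157
v -0.863 1.381 3.19
v -1.278 1.032 2.169
v -1.18 1.427 3.202
v -1.558 0.895 2.248
v -1.46 1.29 3.281
v -1.693 0.627 2.364
v -1.595 1.023 3.396
v -1.632 0.331 2.471
v -1.534 0.726 3.504
v -1.397 0.119 2.53
v -1.3 0.514 3.563
v -1.08 0.073 2.518
v -0.982 0.468 3.551
v -0.8 0.21 2.439
v -0.702 0.605 3.472
v -0.665 0.477 2.324
v -0.567 0.873 3.356
v -2.419 -2.793 -3.728
v -1.911 -2.981 -3.905
v -1.733 -3.716 -2.609
v -2.241 -3.527 -2.432
v -1.854 -2.746 -3.779
v -1.675 -3.481 -2.484
v -1.925 -2.522 -3.642
v -1.747 -3.257 -2.347
v -2.11 -2.359 -3.524
v -1.931 -3.094 -2.229
v -2.366 -2.296 -3.453
v -2.187 -3.031 -2.158
v -2.634 -2.346 -3.445
v -2.455 -3.081 -2.15
v -2.853 -2.499 -3.502
v -2.674 -3.234 -2.206
v -2.972 -2.719 -3.61
v -2.794 -3.454 -2.315
v -2.965 -2.956 -3.745
v -2.787 -3.691 -2.45
v -2.833 -3.155 -3.876
v -2.654 -3.89 -2.581
v -2.606 -3.272 -3.974
v -2.428 -4.007 -2.678
v -2.336 -3.278 -4.015
v -2.158 -4.013 -2.719
v -2.086 -3.173 -3.99
v -1.907 -3.908 -2.694
v 1.915 -0.211 -1.44
v 2.822 -1.066 -1.638
v 0.518 -1.534 -2.122
v 1.425 -2.389 -2.32
v 1.111 -2.064 -1.142
v 1.975 -1.246 -0.721
v 1.365 -1.354 -3.039
v 2.229 -0.536 -2.618
v 2.482 -1.772 -2.627
v 2.325 -2.211 -1.454
v 1.015 -0.389 -2.306
v 0.858 -0.828 -1.133
v 2.491 -0.522 -1.479
v 0.849 -2.078 -2.281
v 0.665 -1.887 -1.588
v 1.198 -2.389 -1.705
v 1.993 -0.628 -0.94
v 2.526 -1.131 -1.056
v 1.521 -1.717 -0.765
v 0.814 -1.469 -2.704
v 1.347 -1.972 -2.82
v 2.142 -0.211 -2.055
v 2.675 -0.713 -2.172
v 1.819 -0.883 -2.995
v 2.824 -1.44 -2.177
v 2.003 -2.218 -2.578
v 1.968 -1.609 -3
v 2.476 -1.129 -2.753
v 2.732 -1.698 -1.488
v 1.911 -2.476 -1.889
v 1.727 -2.284 -1.196
v 2.234 -1.804 -0.948
v 2.532 -2.113 -2.069
v 1.429 -0.124 -1.871
v 0.608 -0.902 -2.272
v 1.106 -0.796 -2.812
v 1.613 -0.316 -2.564
v 1.337 -0.382 -1.182
v 0.516 -1.16 -1.583
v 0.864 -1.471 -1.007
v 1.372 -0.991 -0.76
v 0.808 -0.487 -1.691
f 2 1 4
f 2 4 3
f 4 1 5
f 4 5 3
f 5 1 6
f 5 6 3
f 6 1 7
f 6 7 3
f 7 1 8
f 7 8 3
f 8 1 9
f 8 9 3
f 9 1 10
f 9 10 3
f 10 1 11
f 10 11 3
f 11 1 12
f 11 12 3
f 12 1 13
f 12 13 3
f 13 1 14
f 13 14 3
f 14 1 15
f 14 15 3
f 15 1 2
f 15 2 3
f 17 16 20
f 17 20 18
f 18 20 21
f 18 21 19
f 20 16 22
f 20 22 21
f 21 22 23
f 21 23 19
f 22 16 24
f 22 24 23
f 23 24 25
f 23 25 19
f 24 16 26
f 24 26 25
f 25 26 27
f 25 27 19
f 26 16 28
f 26 28 27
f 27 28 29
f 27 29 19
f 28 16 30
f 28 30 29
f 29 30 31
f 29 31 19
f 30 16 32
f 30 32 31
f 31 32 33
f 31 33 19
f 32 16 34
f 32 34 33
f 33 34 35
f 33 35 19
f 34 16 36
f 34 36 35
f 35 36 37
f 35 37 19
f 36 16 17
f 36 17 37
f 37 17 18
f 37 18 19
f 39 38 42
f 39 42 40
f 40 42 43
f 40 43 41
f 42 38 44
f 42 44 43
f 43 44 45
f 43 45 41
f 44 38 46
f 44 46 45
f 45 46 47
f 45 47 41
f 46 38 48
f 46 48 47
f 47 48 49
f 47 49 41
f 48 38 50
f 48 50 49
f 49 50 51
f 49 51 41
f 50 38 52
f 50 52 51
f 51 52 53
f 51 53 41
f 52 38 54
f 52 54 53
f 53 54 55
f 53 55 41
f 54 38 56
f 54 56 55
f 55 56 57
f 55 57 41
f 56 38 58
f 56 58 57
f 57 58 59
f 57 59 41
f 58 38 60
f 58 60 59
f 59 60 61
f 59 61 41
f 60 38 62
f 60 62 61
f 61 62 63
f 61 63 41
f 62 38 64
f 62 64 63
f 63 64 65
f 63 65 41
f 64 38 39
f 64 39 65
f 65 39 40
f 65 40 41
f 66 103 82
f 103 77 106
f 82 106 71
f 103 106 82
f 66 82 78
f 82 71 83
f 78 83 67
f 82 83 78
f 66 78 87
f 78 67 88
f 87 88 73
f 78 88 87
f 66 87 99
f 87 73 102
f 99 102 76
f 87 102 99
f 66 99 103
f 99 76 107
f 103 107 77
f 99 107 103
f 67 83 94
f 83 71 97
f 94 97 75
f 83 97 94
f 71 106 84
f 106 77 105
f 84 105 70
f 106 105 84
f 77 107 104
f 107 76 100
f 104 100 68
f 107 100 104
f 76 102 101
f 102 73 89
f 101 89 72
f 102 89 101
f 73 88 93
f 88 67 90
f 93 90 74
f 88 90 93
f 69 95 81
f 95 75 96
f 81 96 70
f 95 96 81
f 69 81 79
f 81 70 80
f 79 80 68
f 81 80 79
f 69 79 86
f 79 68 85
f 86 85 72
f 79 85 86
f 69 86 91
f 86 72 92
f 91 92 74
f 86 92 91
f 69 91 95
f 91 74 98
f 95 98 75
f 91 98 95
f 70 96 84
f 96 75 97
f 84 97 71
f 96 97 84
f 68 80 104
f 80 70 105
f 104 105 77
f 80 105 104
f 72 85 101
f 85 68 100
f 101 100 76
f 85 100 101
f 74 92 93
f 92 72 89
f 93 89 73
f 92 89 93
f 75 98 94
f 98 74 90
f 94 90 67
f 98 90 94



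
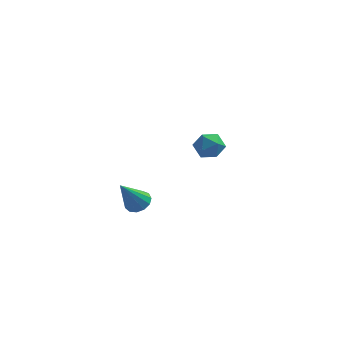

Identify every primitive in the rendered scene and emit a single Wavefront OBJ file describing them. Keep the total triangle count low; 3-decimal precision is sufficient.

v 2.836 4.237 3.629
v 3.327 3.953 2.859
v 1.533 3.687 3.001
v 2.024 3.403 2.231
v 2.155 2.964 3.07
v 2.961 3.304 3.459
v 1.899 4.336 2.401
v 2.705 4.676 2.79
v 2.748 4.014 2.1
v 2.907 3.166 2.514
v 1.953 4.474 3.346
v 2.112 3.626 3.76
v -0.341 -3.262 3.076
v 0.084 -3.882 2.964
v -1.099 -4.098 4.824
v 0.323 -3.613 3.197
v 0.35 -3.232 3.391
v 0.159 -2.861 3.485
v -0.191 -2.617 3.45
v -0.589 -2.578 3.296
v -0.908 -2.756 3.072
v -1.047 -3.095 2.85
v -0.961 -3.487 2.7
v -0.679 -3.807 2.669
v -0.289 -3.955 2.768
f 1 12 6
f 1 6 2
f 1 2 8
f 1 8 11
f 1 11 12
f 2 6 10
f 6 12 5
f 12 11 3
f 11 8 7
f 8 2 9
f 4 10 5
f 4 5 3
f 4 3 7
f 4 7 9
f 4 9 10
f 5 10 6
f 3 5 12
f 7 3 11
f 9 7 8
f 10 9 2
f 14 13 16
f 14 16 15
f 16 13 17
f 16 17 15
f 17 13 18
f 17 18 15
f 18 13 19
f 18 19 15
f 19 13 20
f 19 20 15
f 20 13 21
f 20 21 15
f 21 13 22
f 21 22 15
f 22 13 23
f 22 23 15
f 23 13 24
f 23 24 15
f 24 13 25
f 24 25 15
f 25 13 14
f 25 14 15



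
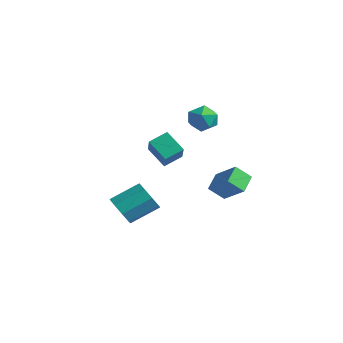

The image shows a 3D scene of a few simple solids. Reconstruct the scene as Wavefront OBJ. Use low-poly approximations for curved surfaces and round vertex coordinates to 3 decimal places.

v -0.419 -4.629 -3.547
v 0.574 -4.71 -3.99
v 1.172 -3.031 -2.955
v 0.179 -2.951 -2.513
v 0.057 -4.243 -4.449
v 0.654 -2.565 -3.414
v -0.739 -4.002 -4.38
v -0.141 -2.324 -3.345
v -1.347 -4.129 -3.823
v -0.75 -2.451 -2.788
v -1.412 -4.549 -3.105
v -0.814 -2.87 -2.07
v -0.894 -5.015 -2.646
v -0.297 -3.337 -1.611
v -0.099 -5.256 -2.715
v 0.499 -3.578 -1.68
v 0.51 -5.129 -3.272
v 1.107 -3.451 -2.237
v -3.44 4.589 1.151
v -2.792 4.323 0.298
v -3.768 2.857 1.442
v -3.12 2.591 0.589
v -2.677 3.013 1.508
v -2.475 4.084 1.328
v -4.085 3.096 0.412
v -3.883 4.167 0.232
v -3.19 3.4 -0.159
v -2.32 3.349 0.519
v -4.24 3.831 1.221
v -3.37 3.78 1.899
v -5.344 0.973 -1.773
v -3.933 0.009 -0.404
v -5.104 2.163 -1.183
v -3.693 1.199 0.186
v -4.087 1.261 -2.866
v -2.676 0.297 -1.497
v -3.847 2.451 -2.276
v -2.436 1.487 -0.907
v 1.648 1.933 -2.455
v 1.144 1.132 -1.593
v 3.154 2.184 -1.341
v 2.65 1.383 -0.48
v 2.29 0.857 -3.08
v 1.786 0.056 -2.219
v 3.796 1.108 -1.967
v 3.292 0.307 -1.105
f 2 1 5
f 2 5 3
f 3 5 6
f 3 6 4
f 5 1 7
f 5 7 6
f 6 7 8
f 6 8 4
f 7 1 9
f 7 9 8
f 8 9 10
f 8 10 4
f 9 1 11
f 9 11 10
f 10 11 12
f 10 12 4
f 11 1 13
f 11 13 12
f 12 13 14
f 12 14 4
f 13 1 15
f 13 15 14
f 14 15 16
f 14 16 4
f 15 1 17
f 15 17 16
f 16 17 18
f 16 18 4
f 17 1 2
f 17 2 18
f 18 2 3
f 18 3 4
f 19 30 24
f 19 24 20
f 19 20 26
f 19 26 29
f 19 29 30
f 20 24 28
f 24 30 23
f 30 29 21
f 29 26 25
f 26 20 27
f 22 28 23
f 22 23 21
f 22 21 25
f 22 25 27
f 22 27 28
f 23 28 24
f 21 23 30
f 25 21 29
f 27 25 26
f 28 27 20
f 32 34 31
f 35 32 31
f 31 34 33
f 33 35 31
f 32 38 34
f 36 32 35
f 36 38 32
f 34 38 33
f 37 35 33
f 33 38 37
f 37 36 35
f 38 36 37
f 40 42 39
f 43 40 39
f 39 42 41
f 41 43 39
f 40 46 42
f 44 40 43
f 44 46 40
f 42 46 41
f 45 43 41
f 41 46 45
f 45 44 43
f 46 44 45



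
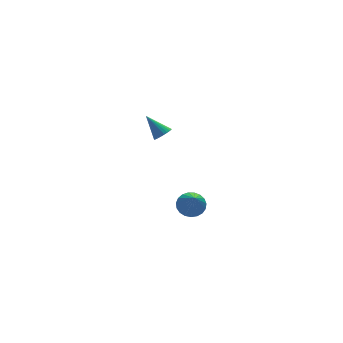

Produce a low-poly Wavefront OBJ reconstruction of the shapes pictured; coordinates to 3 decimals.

v -3.16 -3.232 0.242
v -2.447 -3.21 0.437
v -3.52 -4.448 1.698
v -2.566 -2.978 0.601
v -2.787 -2.79 0.703
v -3.073 -2.679 0.726
v -3.374 -2.663 0.664
v -3.638 -2.746 0.53
v -3.82 -2.913 0.346
v -3.887 -3.135 0.144
v -3.829 -3.374 -0.041
v -3.655 -3.589 -0.177
v -3.396 -3.741 -0.241
v -3.095 -3.806 -0.221
v -2.807 -3.772 -0.121
v -2.579 -3.644 0.042
v -2.452 -3.445 0.24
v -1.919 3.009 0.969
v -1.64 2.725 1.363
v -2.481 3.871 1.991
v -1.495 2.88 1.311
v -1.415 3.055 1.208
v -1.411 3.223 1.068
v -1.485 3.358 0.913
v -1.625 3.44 0.767
v -1.81 3.457 0.651
v -2.012 3.405 0.584
v -2.199 3.293 0.576
v -2.344 3.137 0.627
v -2.424 2.962 0.731
v -2.427 2.795 0.871
v -2.353 2.659 1.026
v -2.213 2.577 1.172
v -2.028 2.561 1.287
v -1.827 2.613 1.354
f 2 1 4
f 2 4 3
f 4 1 5
f 4 5 3
f 5 1 6
f 5 6 3
f 6 1 7
f 6 7 3
f 7 1 8
f 7 8 3
f 8 1 9
f 8 9 3
f 9 1 10
f 9 10 3
f 10 1 11
f 10 11 3
f 11 1 12
f 11 12 3
f 12 1 13
f 12 13 3
f 13 1 14
f 13 14 3
f 14 1 15
f 14 15 3
f 15 1 16
f 15 16 3
f 16 1 17
f 16 17 3
f 17 1 2
f 17 2 3
f 19 18 21
f 19 21 20
f 21 18 22
f 21 22 20
f 22 18 23
f 22 23 20
f 23 18 24
f 23 24 20
f 24 18 25
f 24 25 20
f 25 18 26
f 25 26 20
f 26 18 27
f 26 27 20
f 27 18 28
f 27 28 20
f 28 18 29
f 28 29 20
f 29 18 30
f 29 30 20
f 30 18 31
f 30 31 20
f 31 18 32
f 31 32 20
f 32 18 33
f 32 33 20
f 33 18 34
f 33 34 20
f 34 18 35
f 34 35 20
f 35 18 19
f 35 19 20



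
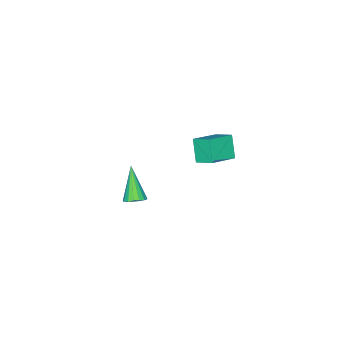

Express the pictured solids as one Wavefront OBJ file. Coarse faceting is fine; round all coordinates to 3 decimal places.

v 4.127 -1.898 1.051
v 4.662 -1.864 1.321
v 3.393 -2.842 2.629
v 4.529 -1.623 1.402
v 4.303 -1.445 1.404
v 4.037 -1.371 1.324
v 3.792 -1.418 1.182
v 3.624 -1.575 1.01
v 3.571 -1.805 0.847
v 3.645 -2.057 0.731
v 3.83 -2.273 0.689
v 4.083 -2.402 0.729
v 4.347 -2.416 0.843
v 4.559 -2.312 1.005
v 4.673 -2.112 1.177
v -3.625 -3.462 -0.142
v -2.078 -3.662 0.427
v -3.697 -2.426 0.42
v -2.151 -2.627 0.988
v -3.109 -2.793 -1.308
v -1.563 -2.994 -0.74
v -3.182 -1.758 -0.747
v -1.635 -1.958 -0.178
f 2 1 4
f 2 4 3
f 4 1 5
f 4 5 3
f 5 1 6
f 5 6 3
f 6 1 7
f 6 7 3
f 7 1 8
f 7 8 3
f 8 1 9
f 8 9 3
f 9 1 10
f 9 10 3
f 10 1 11
f 10 11 3
f 11 1 12
f 11 12 3
f 12 1 13
f 12 13 3
f 13 1 14
f 13 14 3
f 14 1 15
f 14 15 3
f 15 1 2
f 15 2 3
f 17 19 16
f 20 17 16
f 16 19 18
f 18 20 16
f 17 23 19
f 21 17 20
f 21 23 17
f 19 23 18
f 22 20 18
f 18 23 22
f 22 21 20
f 23 21 22



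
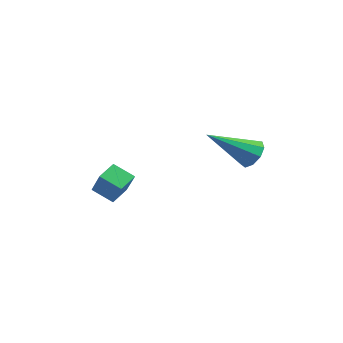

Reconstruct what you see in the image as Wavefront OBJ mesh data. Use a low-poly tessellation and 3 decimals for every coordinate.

v 1.674 1.821 2.627
v 2.185 1.939 3.076
v 1.026 0.199 3.793
v 1.801 2.183 3.201
v 1.357 2.257 3.058
v 1.062 2.128 2.713
v 1.054 1.855 2.328
v 1.335 1.566 2.083
v 1.776 1.397 2.093
v 2.169 1.426 2.353
v 2.331 1.64 2.741
v -3.632 -1.499 -0.042
v -3.833 -0.703 0.326
v -2.876 -1.07 -0.558
v -3.077 -0.274 -0.189
v -2.763 -1.766 1.009
v -2.964 -0.97 1.378
v -2.007 -1.337 0.494
v -2.208 -0.541 0.862
f 2 1 4
f 2 4 3
f 4 1 5
f 4 5 3
f 5 1 6
f 5 6 3
f 6 1 7
f 6 7 3
f 7 1 8
f 7 8 3
f 8 1 9
f 8 9 3
f 9 1 10
f 9 10 3
f 10 1 11
f 10 11 3
f 11 1 2
f 11 2 3
f 13 15 12
f 16 13 12
f 12 15 14
f 14 16 12
f 13 19 15
f 17 13 16
f 17 19 13
f 15 19 14
f 18 16 14
f 14 19 18
f 18 17 16
f 19 17 18



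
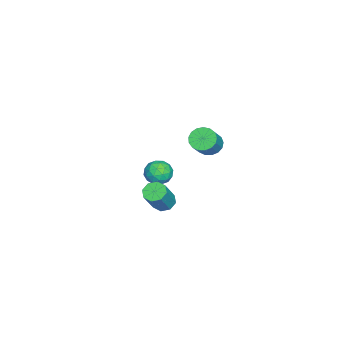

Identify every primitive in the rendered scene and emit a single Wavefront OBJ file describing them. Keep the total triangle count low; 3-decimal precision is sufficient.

v 3.347 1.675 3.203
v 3.715 1.166 2.871
v 4.8 0.937 4.426
v 4.433 1.445 4.757
v 3.928 1.66 2.795
v 5.014 1.431 4.35
v 3.801 2.162 2.958
v 4.887 1.933 4.512
v 3.408 2.379 3.264
v 4.494 2.15 4.819
v 2.98 2.183 3.534
v 4.065 1.954 5.089
v 2.766 1.689 3.61
v 3.852 1.46 5.165
v 2.893 1.187 3.448
v 3.979 0.958 5.002
v 3.286 0.97 3.141
v 4.372 0.741 4.696
v 1.087 1.114 4.318
v 1.597 0.95 3.603
v 0.003 0.37 3.717
v 0.513 0.206 3.002
v 0.708 -0.175 3.786
v 1.378 0.285 4.158
v 0.222 1.035 3.162
v 0.892 1.495 3.534
v 1.063 0.901 2.888
v 1.362 0.153 3.274
v 0.238 1.167 4.046
v 0.537 0.419 4.432
v 1.437 1.098 4.014
v 0.163 0.222 3.306
v 0.277 -0.002 3.768
v 0.577 -0.098 3.347
v 1.308 0.706 4.34
v 1.608 0.61 3.919
v 1.085 -0.052 4.027
v -0.008 0.71 3.401
v 0.292 0.614 2.98
v 1.023 1.418 3.973
v 1.323 1.322 3.552
v 0.515 1.372 3.293
v 1.423 0.972 3.173
v 0.786 0.535 2.819
v 0.615 1.022 2.914
v 1.009 1.293 3.132
v 1.599 0.532 3.4
v 0.962 0.095 3.046
v 1.076 -0.129 3.507
v 1.47 0.141 3.726
v 1.285 0.504 2.98
v 0.638 1.225 4.274
v 0.001 0.788 3.92
v 0.13 1.179 3.594
v 0.524 1.449 3.813
v 0.814 0.785 4.501
v 0.177 0.348 4.147
v 0.591 0.027 4.188
v 0.985 0.298 4.406
v 0.315 0.816 4.34
v -3.844 2.452 3.327
v -3.37 1.972 2.81
v -2.162 1.867 4.015
v -2.636 2.348 4.533
v -3.253 2.352 2.725
v -2.044 2.247 3.93
v -3.271 2.755 2.778
v -2.062 2.65 3.983
v -3.42 3.089 2.957
v -2.211 2.984 4.162
v -3.666 3.277 3.221
v -2.458 3.172 4.426
v -3.954 3.276 3.509
v -2.745 3.171 4.714
v -4.216 3.086 3.755
v -3.007 2.981 4.96
v -4.393 2.751 3.904
v -3.184 2.646 5.109
v -4.444 2.348 3.92
v -3.236 2.243 5.125
v -4.358 1.969 3.801
v -3.15 1.864 5.006
v -4.155 1.7 3.573
v -2.946 1.595 4.778
v -3.88 1.604 3.289
v -2.671 1.499 4.494
v -3.597 1.702 3.014
v -2.388 1.597 4.219
f 2 1 5
f 2 5 3
f 3 5 6
f 3 6 4
f 5 1 7
f 5 7 6
f 6 7 8
f 6 8 4
f 7 1 9
f 7 9 8
f 8 9 10
f 8 10 4
f 9 1 11
f 9 11 10
f 10 11 12
f 10 12 4
f 11 1 13
f 11 13 12
f 12 13 14
f 12 14 4
f 13 1 15
f 13 15 14
f 14 15 16
f 14 16 4
f 15 1 17
f 15 17 16
f 16 17 18
f 16 18 4
f 17 1 2
f 17 2 18
f 18 2 3
f 18 3 4
f 19 56 35
f 56 30 59
f 35 59 24
f 56 59 35
f 19 35 31
f 35 24 36
f 31 36 20
f 35 36 31
f 19 31 40
f 31 20 41
f 40 41 26
f 31 41 40
f 19 40 52
f 40 26 55
f 52 55 29
f 40 55 52
f 19 52 56
f 52 29 60
f 56 60 30
f 52 60 56
f 20 36 47
f 36 24 50
f 47 50 28
f 36 50 47
f 24 59 37
f 59 30 58
f 37 58 23
f 59 58 37
f 30 60 57
f 60 29 53
f 57 53 21
f 60 53 57
f 29 55 54
f 55 26 42
f 54 42 25
f 55 42 54
f 26 41 46
f 41 20 43
f 46 43 27
f 41 43 46
f 22 48 34
f 48 28 49
f 34 49 23
f 48 49 34
f 22 34 32
f 34 23 33
f 32 33 21
f 34 33 32
f 22 32 39
f 32 21 38
f 39 38 25
f 32 38 39
f 22 39 44
f 39 25 45
f 44 45 27
f 39 45 44
f 22 44 48
f 44 27 51
f 48 51 28
f 44 51 48
f 23 49 37
f 49 28 50
f 37 50 24
f 49 50 37
f 21 33 57
f 33 23 58
f 57 58 30
f 33 58 57
f 25 38 54
f 38 21 53
f 54 53 29
f 38 53 54
f 27 45 46
f 45 25 42
f 46 42 26
f 45 42 46
f 28 51 47
f 51 27 43
f 47 43 20
f 51 43 47
f 62 61 65
f 62 65 63
f 63 65 66
f 63 66 64
f 65 61 67
f 65 67 66
f 66 67 68
f 66 68 64
f 67 61 69
f 67 69 68
f 68 69 70
f 68 70 64
f 69 61 71
f 69 71 70
f 70 71 72
f 70 72 64
f 71 61 73
f 71 73 72
f 72 73 74
f 72 74 64
f 73 61 75
f 73 75 74
f 74 75 76
f 74 76 64
f 75 61 77
f 75 77 76
f 76 77 78
f 76 78 64
f 77 61 79
f 77 79 78
f 78 79 80
f 78 80 64
f 79 61 81
f 79 81 80
f 80 81 82
f 80 82 64
f 81 61 83
f 81 83 82
f 82 83 84
f 82 84 64
f 83 61 85
f 83 85 84
f 84 85 86
f 84 86 64
f 85 61 87
f 85 87 86
f 86 87 88
f 86 88 64
f 87 61 62
f 87 62 88
f 88 62 63
f 88 63 64



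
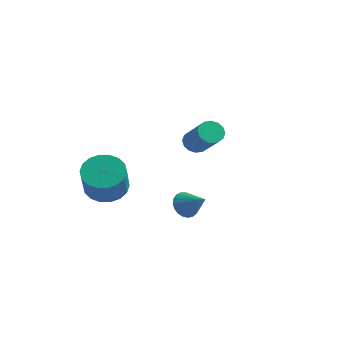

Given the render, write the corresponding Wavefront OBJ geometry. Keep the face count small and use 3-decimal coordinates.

v -2.827 -0.337 -4.632
v -2.007 -0.53 -5.049
v -1.513 -1.376 -3.684
v -2.333 -1.183 -3.268
v -1.929 -0.168 -4.853
v -1.435 -1.015 -3.488
v -2.029 0.16 -4.613
v -1.535 -0.687 -3.249
v -2.287 0.389 -4.377
v -1.793 -0.457 -3.013
v -2.652 0.475 -4.192
v -2.158 -0.371 -2.827
v -3.052 0.4 -4.094
v -2.558 -0.446 -2.729
v -3.407 0.179 -4.102
v -2.913 -0.667 -2.738
v -3.647 -0.144 -4.216
v -3.153 -0.99 -2.851
v -3.725 -0.505 -4.412
v -3.231 -1.352 -3.047
v -3.625 -0.833 -4.651
v -3.131 -1.68 -3.287
v -3.367 -1.063 -4.887
v -2.873 -1.909 -3.523
v -3.002 -1.149 -5.073
v -2.508 -1.995 -3.708
v -2.602 -1.074 -5.171
v -2.108 -1.92 -3.806
v -2.247 -0.853 -5.162
v -1.753 -1.699 -3.798
v 1.853 -1.569 -3.676
v 2.208 -1.596 -4.196
v 2.827 -1.691 -3.004
v 2.205 -1.339 -4.145
v 2.142 -1.122 -4.013
v 2.028 -0.982 -3.823
v 1.885 -0.943 -3.608
v 1.735 -1.013 -3.404
v 1.606 -1.178 -3.247
v 1.52 -1.412 -3.165
v 1.491 -1.672 -3.171
v 1.525 -1.914 -3.264
v 1.615 -2.097 -3.429
v 1.747 -2.188 -3.636
v 1.897 -2.172 -3.85
v 2.039 -2.052 -4.034
v 2.149 -1.848 -4.157
v -1.359 4.007 -3.53
v -0.904 4.209 -3.865
v 0.334 3.475 -2.624
v -0.121 3.273 -2.29
v -0.966 4.439 -3.667
v 0.272 3.705 -2.426
v -1.133 4.554 -3.432
v 0.104 3.82 -2.191
v -1.361 4.522 -3.223
v -0.123 3.788 -1.982
v -1.588 4.353 -3.097
v -0.351 3.618 -1.856
v -1.754 4.09 -3.087
v -0.517 3.356 -1.846
v -1.814 3.805 -3.196
v -0.576 3.071 -1.955
v -1.752 3.575 -3.394
v -0.514 2.841 -2.153
v -1.584 3.46 -3.629
v -0.347 2.726 -2.388
v -1.357 3.492 -3.838
v -0.119 2.758 -2.597
v -1.129 3.662 -3.964
v 0.108 2.927 -2.723
v -0.963 3.924 -3.974
v 0.274 3.19 -2.733
f 2 1 5
f 2 5 3
f 3 5 6
f 3 6 4
f 5 1 7
f 5 7 6
f 6 7 8
f 6 8 4
f 7 1 9
f 7 9 8
f 8 9 10
f 8 10 4
f 9 1 11
f 9 11 10
f 10 11 12
f 10 12 4
f 11 1 13
f 11 13 12
f 12 13 14
f 12 14 4
f 13 1 15
f 13 15 14
f 14 15 16
f 14 16 4
f 15 1 17
f 15 17 16
f 16 17 18
f 16 18 4
f 17 1 19
f 17 19 18
f 18 19 20
f 18 20 4
f 19 1 21
f 19 21 20
f 20 21 22
f 20 22 4
f 21 1 23
f 21 23 22
f 22 23 24
f 22 24 4
f 23 1 25
f 23 25 24
f 24 25 26
f 24 26 4
f 25 1 27
f 25 27 26
f 26 27 28
f 26 28 4
f 27 1 29
f 27 29 28
f 28 29 30
f 28 30 4
f 29 1 2
f 29 2 30
f 30 2 3
f 30 3 4
f 32 31 34
f 32 34 33
f 34 31 35
f 34 35 33
f 35 31 36
f 35 36 33
f 36 31 37
f 36 37 33
f 37 31 38
f 37 38 33
f 38 31 39
f 38 39 33
f 39 31 40
f 39 40 33
f 40 31 41
f 40 41 33
f 41 31 42
f 41 42 33
f 42 31 43
f 42 43 33
f 43 31 44
f 43 44 33
f 44 31 45
f 44 45 33
f 45 31 46
f 45 46 33
f 46 31 47
f 46 47 33
f 47 31 32
f 47 32 33
f 49 48 52
f 49 52 50
f 50 52 53
f 50 53 51
f 52 48 54
f 52 54 53
f 53 54 55
f 53 55 51
f 54 48 56
f 54 56 55
f 55 56 57
f 55 57 51
f 56 48 58
f 56 58 57
f 57 58 59
f 57 59 51
f 58 48 60
f 58 60 59
f 59 60 61
f 59 61 51
f 60 48 62
f 60 62 61
f 61 62 63
f 61 63 51
f 62 48 64
f 62 64 63
f 63 64 65
f 63 65 51
f 64 48 66
f 64 66 65
f 65 66 67
f 65 67 51
f 66 48 68
f 66 68 67
f 67 68 69
f 67 69 51
f 68 48 70
f 68 70 69
f 69 70 71
f 69 71 51
f 70 48 72
f 70 72 71
f 71 72 73
f 71 73 51
f 72 48 49
f 72 49 73
f 73 49 50
f 73 50 51



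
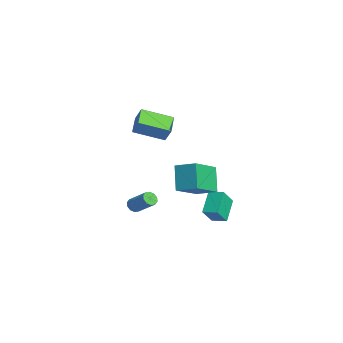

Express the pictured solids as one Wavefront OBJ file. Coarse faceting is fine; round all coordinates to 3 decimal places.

v 2.47 1.198 -2.133
v 1.516 1.856 -1.088
v 1.886 1.925 -3.123
v 0.932 2.582 -2.078
v 3.068 1.858 -2.002
v 2.114 2.515 -0.957
v 2.484 2.584 -2.992
v 1.53 3.242 -1.947
v 0.382 1.443 0.199
v 1.606 -0.09 1.15
v 1.227 2.355 0.581
v 2.451 0.822 1.532
v 1.269 1.238 -1.272
v 2.493 -0.295 -0.321
v 2.114 2.15 -0.89
v 3.338 0.617 0.061
v -3.735 -0.874 -3.984
v -3.377 -1.191 -4.163
v -2.328 -0.523 -3.255
v -2.685 -0.206 -3.076
v -3.382 -0.935 -4.347
v -2.332 -0.267 -3.439
v -3.521 -0.656 -4.392
v -2.471 0.013 -3.485
v -3.741 -0.46 -4.281
v -2.692 0.209 -3.374
v -3.959 -0.423 -4.057
v -2.91 0.246 -3.149
v -4.092 -0.557 -3.805
v -3.043 0.111 -2.897
v -4.088 -0.813 -3.621
v -3.038 -0.145 -2.713
v -3.949 -1.093 -3.575
v -2.899 -0.424 -2.668
v -3.728 -1.289 -3.686
v -2.679 -0.62 -2.779
v -3.51 -1.326 -3.911
v -2.461 -0.657 -3.003
v 0.256 -2.052 3.367
v -0.829 -1.578 3.95
v 0.655 -0.335 2.714
v -0.43 0.139 3.298
v 0.79 -1.859 4.202
v -0.295 -1.385 4.786
v 1.189 -0.142 3.55
v 0.104 0.332 4.133
f 2 4 1
f 5 2 1
f 1 4 3
f 3 5 1
f 2 8 4
f 6 2 5
f 6 8 2
f 4 8 3
f 7 5 3
f 3 8 7
f 7 6 5
f 8 6 7
f 10 12 9
f 13 10 9
f 9 12 11
f 11 13 9
f 10 16 12
f 14 10 13
f 14 16 10
f 12 16 11
f 15 13 11
f 11 16 15
f 15 14 13
f 16 14 15
f 18 17 21
f 18 21 19
f 19 21 22
f 19 22 20
f 21 17 23
f 21 23 22
f 22 23 24
f 22 24 20
f 23 17 25
f 23 25 24
f 24 25 26
f 24 26 20
f 25 17 27
f 25 27 26
f 26 27 28
f 26 28 20
f 27 17 29
f 27 29 28
f 28 29 30
f 28 30 20
f 29 17 31
f 29 31 30
f 30 31 32
f 30 32 20
f 31 17 33
f 31 33 32
f 32 33 34
f 32 34 20
f 33 17 35
f 33 35 34
f 34 35 36
f 34 36 20
f 35 17 37
f 35 37 36
f 36 37 38
f 36 38 20
f 37 17 18
f 37 18 38
f 38 18 19
f 38 19 20
f 40 42 39
f 43 40 39
f 39 42 41
f 41 43 39
f 40 46 42
f 44 40 43
f 44 46 40
f 42 46 41
f 45 43 41
f 41 46 45
f 45 44 43
f 46 44 45



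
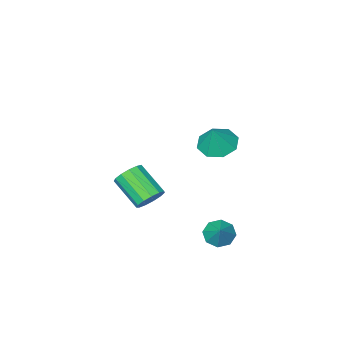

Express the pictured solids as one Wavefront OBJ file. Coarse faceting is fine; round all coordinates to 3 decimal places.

v -1.827 -2.302 -3.747
v -1.447 -2.631 -4.304
v -1.232 -4.067 -3.309
v -1.613 -3.738 -2.753
v -1.161 -2.425 -4.069
v -0.947 -3.861 -3.075
v -1.087 -2.181 -3.732
v -0.873 -3.617 -2.738
v -1.248 -1.975 -3.4
v -1.034 -3.411 -2.406
v -1.593 -1.873 -3.179
v -1.378 -3.309 -2.184
v -2.012 -1.907 -3.137
v -1.798 -3.343 -2.143
v -2.373 -2.067 -3.29
v -2.158 -3.503 -2.295
v -2.56 -2.301 -3.587
v -2.345 -3.737 -2.593
v -2.515 -2.535 -3.936
v -2.3 -3.971 -2.941
v -2.251 -2.696 -4.225
v -2.036 -4.132 -3.23
v -1.853 -2.731 -4.362
v -1.638 -4.167 -3.367
v -2.792 1.415 -4.132
v -2.235 0.962 -4.068
v -2.308 2.125 -3.308
v -2.15 1.348 -4.451
v -2.44 1.774 -4.648
v -2.937 1.989 -4.542
v -3.348 1.867 -4.196
v -3.433 1.481 -3.812
v -3.143 1.056 -3.616
v -2.647 0.841 -3.722
v -2.89 1.087 1.331
v -2.115 0.695 1.095
v -2.39 1.393 2.469
v -2.136 1.363 0.925
v -2.598 1.868 0.993
v -3.232 1.917 1.259
v -3.665 1.479 1.567
v -3.645 0.812 1.737
v -3.182 0.306 1.669
v -2.549 0.258 1.404
f 2 1 5
f 2 5 3
f 3 5 6
f 3 6 4
f 5 1 7
f 5 7 6
f 6 7 8
f 6 8 4
f 7 1 9
f 7 9 8
f 8 9 10
f 8 10 4
f 9 1 11
f 9 11 10
f 10 11 12
f 10 12 4
f 11 1 13
f 11 13 12
f 12 13 14
f 12 14 4
f 13 1 15
f 13 15 14
f 14 15 16
f 14 16 4
f 15 1 17
f 15 17 16
f 16 17 18
f 16 18 4
f 17 1 19
f 17 19 18
f 18 19 20
f 18 20 4
f 19 1 21
f 19 21 20
f 20 21 22
f 20 22 4
f 21 1 23
f 21 23 22
f 22 23 24
f 22 24 4
f 23 1 2
f 23 2 24
f 24 2 3
f 24 3 4
f 26 25 28
f 26 28 27
f 28 25 29
f 28 29 27
f 29 25 30
f 29 30 27
f 30 25 31
f 30 31 27
f 31 25 32
f 31 32 27
f 32 25 33
f 32 33 27
f 33 25 34
f 33 34 27
f 34 25 26
f 34 26 27
f 36 35 38
f 36 38 37
f 38 35 39
f 38 39 37
f 39 35 40
f 39 40 37
f 40 35 41
f 40 41 37
f 41 35 42
f 41 42 37
f 42 35 43
f 42 43 37
f 43 35 44
f 43 44 37
f 44 35 36
f 44 36 37



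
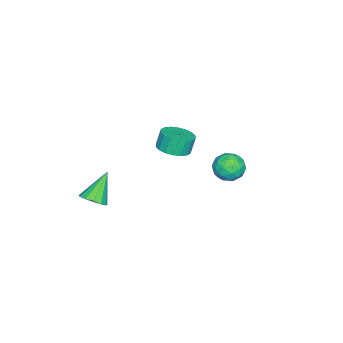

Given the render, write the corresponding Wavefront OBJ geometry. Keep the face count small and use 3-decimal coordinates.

v 3.98 -2.533 -1.631
v 4.614 -2.667 -1.081
v 2.68 -2.267 -0.069
v 4.607 -2.195 -1.167
v 4.401 -1.832 -1.401
v 4.061 -1.691 -1.708
v 3.695 -1.817 -1.99
v 3.42 -2.171 -2.159
v 3.323 -2.64 -2.16
v 3.434 -3.075 -1.993
v 3.718 -3.338 -1.712
v 4.086 -3.346 -1.405
v 4.42 -3.095 -1.17
v -0.312 4.608 -0.006
v 0.196 4.095 0.684
v -0.896 3.225 -0.604
v -0.388 2.712 0.086
v -1.162 3.282 0.357
v -0.801 4.137 0.727
v 0.101 3.183 -0.647
v 0.462 4.038 -0.277
v 0.451 3.214 0.288
v -0.329 3.276 0.909
v -0.371 4.044 -0.829
v -1.151 4.106 -0.208
v -0.007 4.473 0.391
v -0.693 2.847 -0.311
v -1.148 3.182 -0.152
v -0.85 2.881 0.254
v -0.593 4.498 0.416
v -0.294 4.196 0.822
v -1.092 3.719 0.63
v -0.406 3.124 -0.742
v -0.107 2.822 -0.336
v 0.15 4.439 -0.174
v 0.448 4.138 0.232
v 0.392 3.601 -0.55
v 0.442 3.654 0.564
v 0.099 2.841 0.213
v 0.386 3.117 -0.218
v 0.598 3.62 -0
v -0.017 3.69 0.929
v -0.36 2.877 0.578
v -0.815 3.212 0.737
v -0.603 3.715 0.954
v 0.133 3.172 0.697
v -0.34 4.443 -0.498
v -0.683 3.63 -0.849
v -0.097 3.605 -0.874
v 0.115 4.108 -0.657
v -0.799 4.479 -0.133
v -1.142 3.666 -0.484
v -1.298 3.7 0.08
v -1.086 4.203 0.298
v -0.833 4.148 -0.617
v -3.339 -1.021 -2.029
v -2.338 -1.067 -1.717
v -2.679 -0.905 -0.599
v -3.681 -0.859 -0.911
v -2.4 -0.612 -1.801
v -2.741 -0.45 -0.683
v -2.647 -0.237 -1.931
v -2.989 -0.075 -0.813
v -3.032 -0.018 -2.08
v -3.373 0.144 -0.962
v -3.478 0.002 -2.219
v -3.819 0.164 -1.101
v -3.896 -0.18 -2.321
v -4.237 -0.018 -1.203
v -4.204 -0.529 -2.364
v -4.545 -0.367 -1.246
v -4.341 -0.975 -2.341
v -4.682 -0.813 -1.223
v -4.279 -1.43 -2.257
v -4.62 -1.268 -1.139
v -4.031 -1.805 -2.127
v -4.373 -1.643 -1.009
v -3.647 -2.024 -1.978
v -3.988 -1.862 -0.86
v -3.201 -2.044 -1.839
v -3.542 -1.882 -0.721
v -2.783 -1.862 -1.737
v -3.124 -1.7 -0.619
v -2.475 -1.513 -1.694
v -2.816 -1.351 -0.576
f 2 1 4
f 2 4 3
f 4 1 5
f 4 5 3
f 5 1 6
f 5 6 3
f 6 1 7
f 6 7 3
f 7 1 8
f 7 8 3
f 8 1 9
f 8 9 3
f 9 1 10
f 9 10 3
f 10 1 11
f 10 11 3
f 11 1 12
f 11 12 3
f 12 1 13
f 12 13 3
f 13 1 2
f 13 2 3
f 14 51 30
f 51 25 54
f 30 54 19
f 51 54 30
f 14 30 26
f 30 19 31
f 26 31 15
f 30 31 26
f 14 26 35
f 26 15 36
f 35 36 21
f 26 36 35
f 14 35 47
f 35 21 50
f 47 50 24
f 35 50 47
f 14 47 51
f 47 24 55
f 51 55 25
f 47 55 51
f 15 31 42
f 31 19 45
f 42 45 23
f 31 45 42
f 19 54 32
f 54 25 53
f 32 53 18
f 54 53 32
f 25 55 52
f 55 24 48
f 52 48 16
f 55 48 52
f 24 50 49
f 50 21 37
f 49 37 20
f 50 37 49
f 21 36 41
f 36 15 38
f 41 38 22
f 36 38 41
f 17 43 29
f 43 23 44
f 29 44 18
f 43 44 29
f 17 29 27
f 29 18 28
f 27 28 16
f 29 28 27
f 17 27 34
f 27 16 33
f 34 33 20
f 27 33 34
f 17 34 39
f 34 20 40
f 39 40 22
f 34 40 39
f 17 39 43
f 39 22 46
f 43 46 23
f 39 46 43
f 18 44 32
f 44 23 45
f 32 45 19
f 44 45 32
f 16 28 52
f 28 18 53
f 52 53 25
f 28 53 52
f 20 33 49
f 33 16 48
f 49 48 24
f 33 48 49
f 22 40 41
f 40 20 37
f 41 37 21
f 40 37 41
f 23 46 42
f 46 22 38
f 42 38 15
f 46 38 42
f 57 56 60
f 57 60 58
f 58 60 61
f 58 61 59
f 60 56 62
f 60 62 61
f 61 62 63
f 61 63 59
f 62 56 64
f 62 64 63
f 63 64 65
f 63 65 59
f 64 56 66
f 64 66 65
f 65 66 67
f 65 67 59
f 66 56 68
f 66 68 67
f 67 68 69
f 67 69 59
f 68 56 70
f 68 70 69
f 69 70 71
f 69 71 59
f 70 56 72
f 70 72 71
f 71 72 73
f 71 73 59
f 72 56 74
f 72 74 73
f 73 74 75
f 73 75 59
f 74 56 76
f 74 76 75
f 75 76 77
f 75 77 59
f 76 56 78
f 76 78 77
f 77 78 79
f 77 79 59
f 78 56 80
f 78 80 79
f 79 80 81
f 79 81 59
f 80 56 82
f 80 82 81
f 81 82 83
f 81 83 59
f 82 56 84
f 82 84 83
f 83 84 85
f 83 85 59
f 84 56 57
f 84 57 85
f 85 57 58
f 85 58 59

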